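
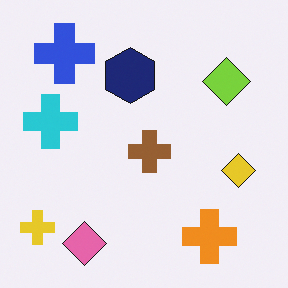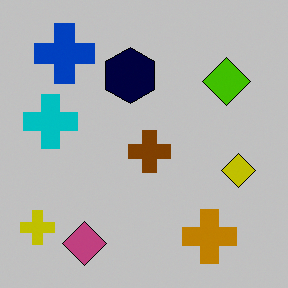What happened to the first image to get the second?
The transformation is: aggressively posterized.

Each flat color has snapped to a coarser quantized level — most visibly, the near-white background has dropped to a flat grey.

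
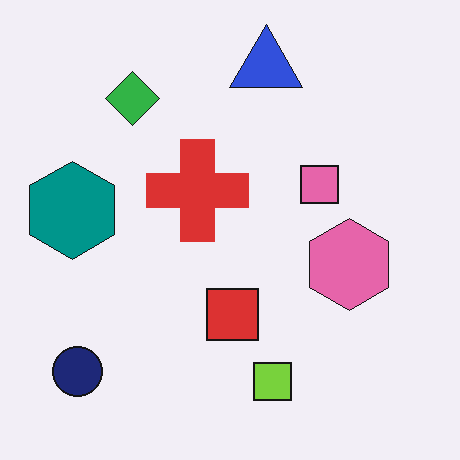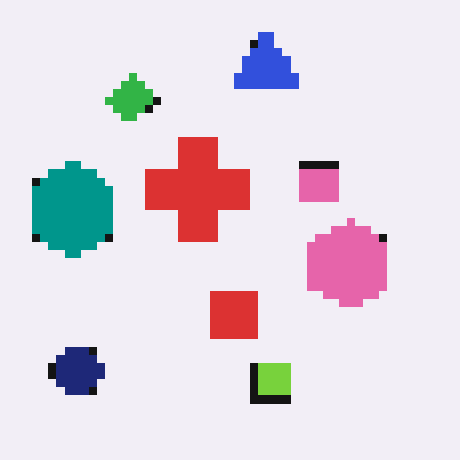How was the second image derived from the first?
This is the original image moderately pixelated.

Shapes are reduced to large square blocks; fine edges and outlines are lost — a downscale-then-upscale (mosaic) effect.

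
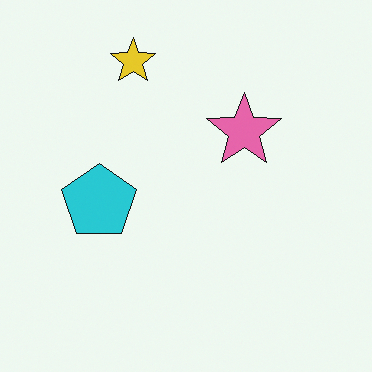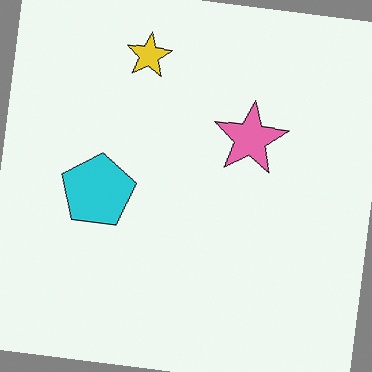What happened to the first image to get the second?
Rotated clockwise by a slight angle.

Every shape is tilted by the same angle and the image corners show triangular fill wedges — a whole-image rotation by a non-right angle.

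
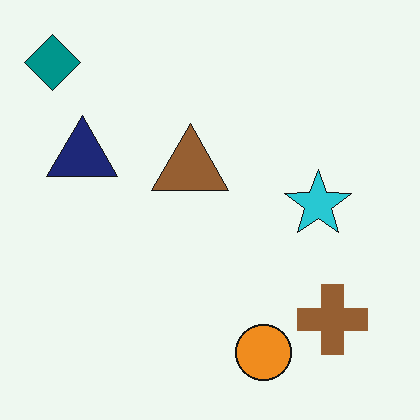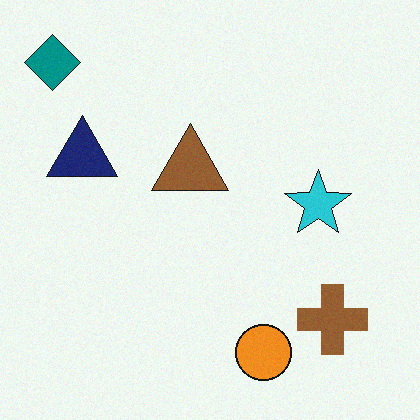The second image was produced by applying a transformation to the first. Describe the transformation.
The image was degraded with a light layer of grain.

Random speckle covers the whole image, including the flat background.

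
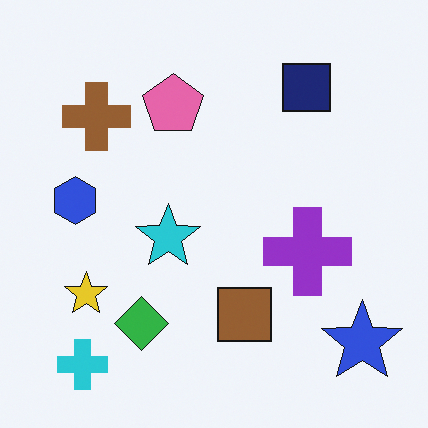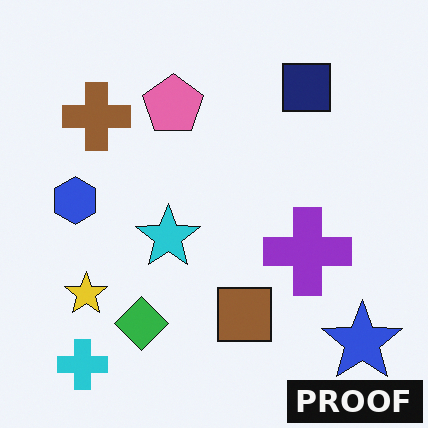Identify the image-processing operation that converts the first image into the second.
The transformation is: watermarked with the text "PROOF" in the lower-right corner.

A dark label reading "PROOF" appears in the lower-right corner.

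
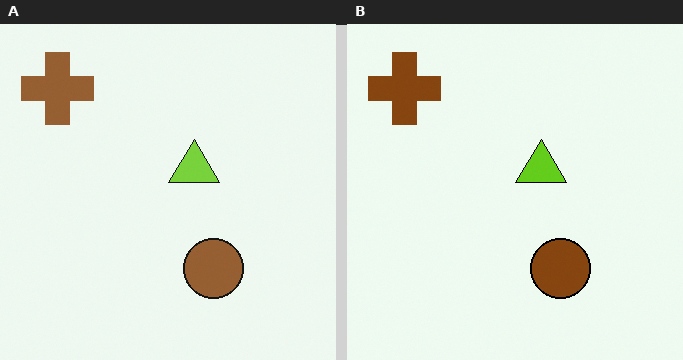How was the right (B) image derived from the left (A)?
The transformation is: given slightly increased contrast.

Tones are pushed away from mid-grey across the whole image — a global contrast change.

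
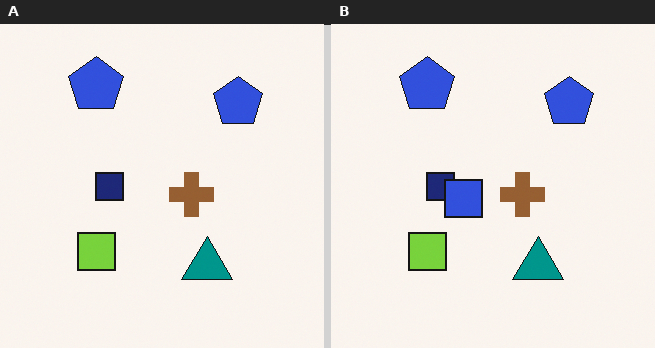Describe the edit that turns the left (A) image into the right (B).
Overlaid with an additional blue square.

A blue square appears in the right (B) image that is absent from the left (A).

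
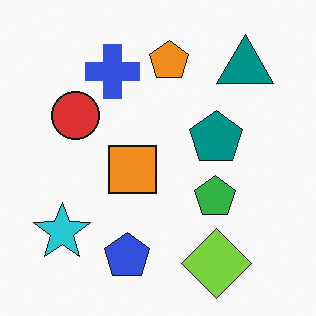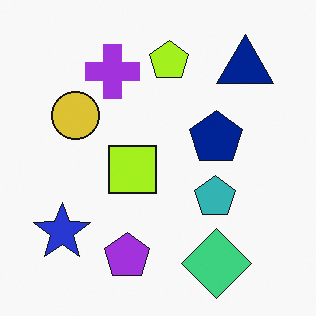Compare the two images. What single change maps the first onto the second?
Hue-shifted by a small amount.

Every shape's color has rotated by the same amount around the hue wheel — a uniform hue shift.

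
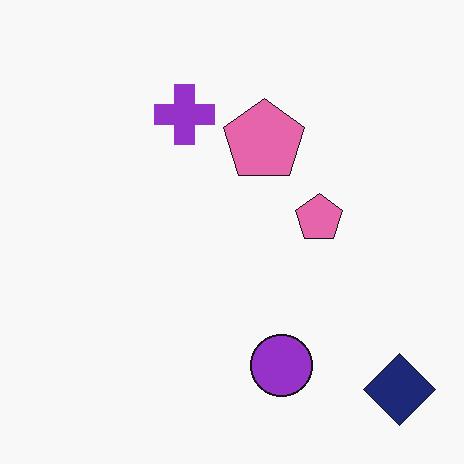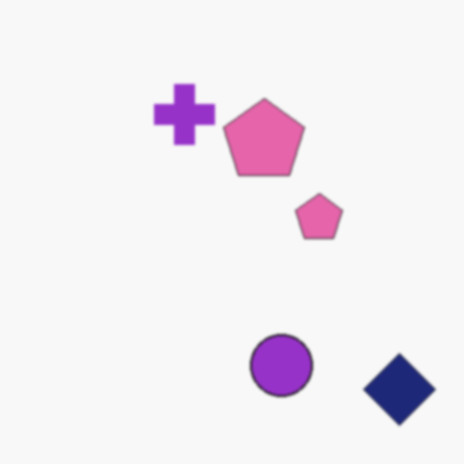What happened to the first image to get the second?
This is the original image lightly blurred.

Shape edges and outlines are uniformly softened across the whole image.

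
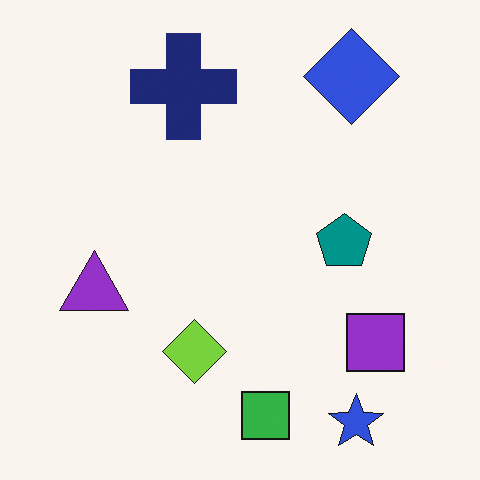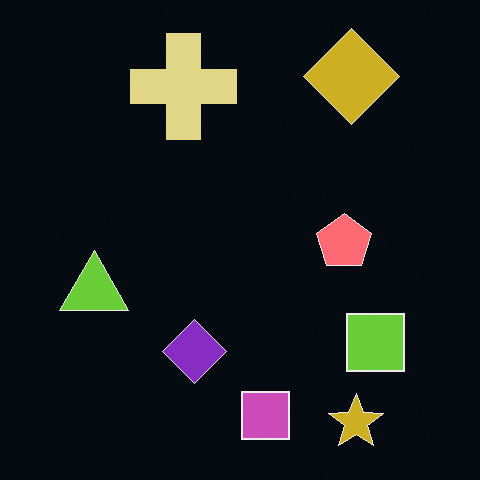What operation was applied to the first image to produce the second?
This is the original image color-inverted (negative).

The light background has become dark and every shape's color is its complement — a photographic negative.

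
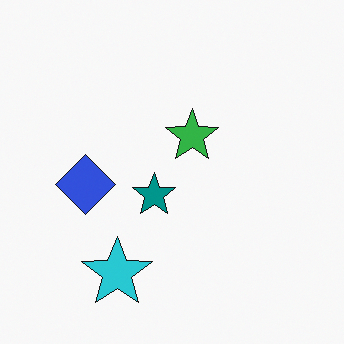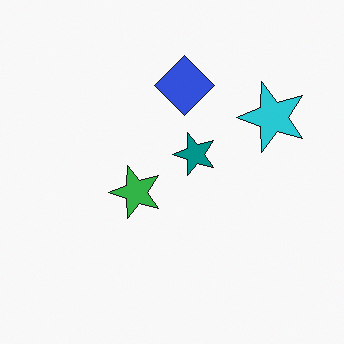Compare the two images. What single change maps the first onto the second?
This is the original image transposed (reflected across the top-left ↔ bottom-right diagonal).

Shapes have swapped their row and column positions — what was in the top-right is now in the bottom-left — a diagonal reflection.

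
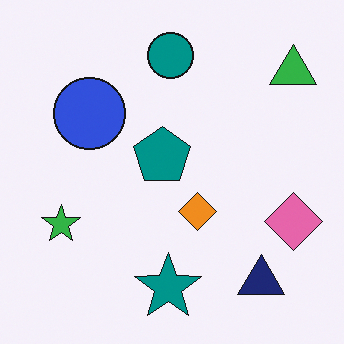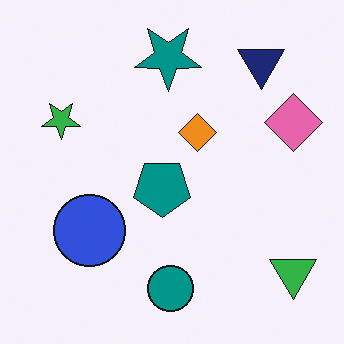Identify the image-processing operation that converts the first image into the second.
Flipped vertically (top ↔ bottom).

The teal circle is in the top of the first image and the bottom of the second — shapes on opposite sides of the horizontal midline have swapped in a mirror flip.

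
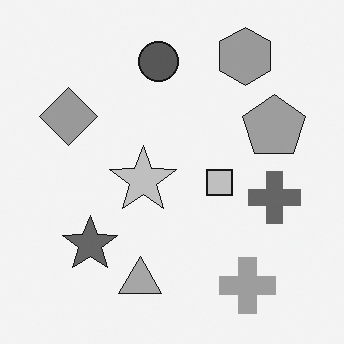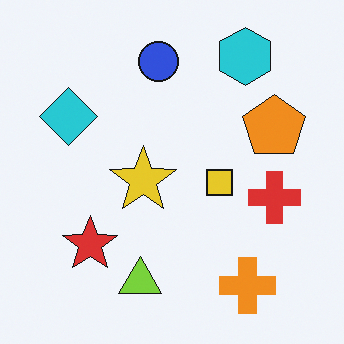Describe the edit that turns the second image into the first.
It was converted to grayscale.

All color is removed — every shape is now a shade of grey.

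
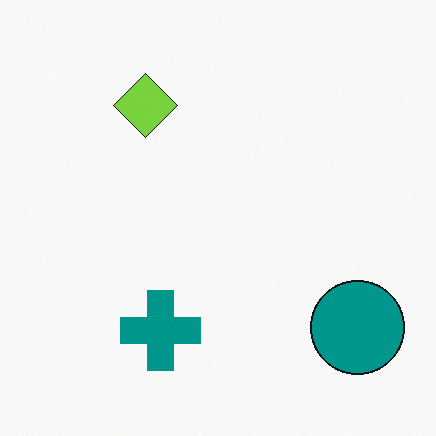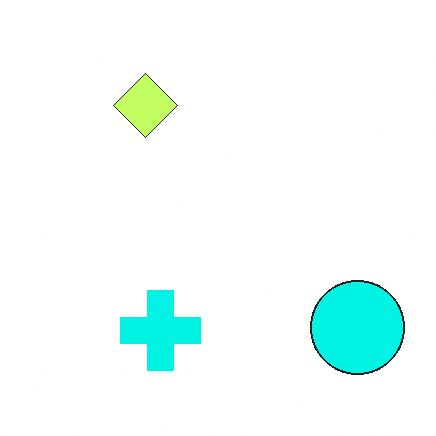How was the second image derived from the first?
Brightened a lot.

Every pixel — background and shapes alike — is uniformly brightened.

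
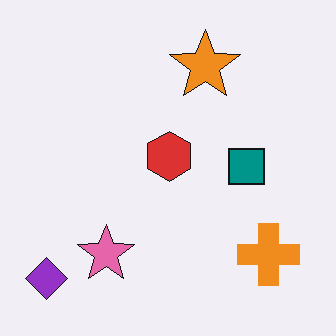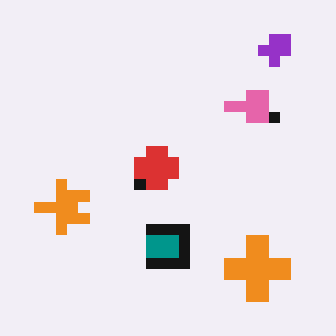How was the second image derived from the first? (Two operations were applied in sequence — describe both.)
This is the original image heavily pixelated into large blocks, then transposed (reflected across the top-left ↔ bottom-right diagonal).

Shapes are reduced to large square blocks; fine edges and outlines are lost — a downscale-then-upscale (mosaic) effect. Shapes have swapped their row and column positions — what was in the top-right is now in the bottom-left — a diagonal reflection.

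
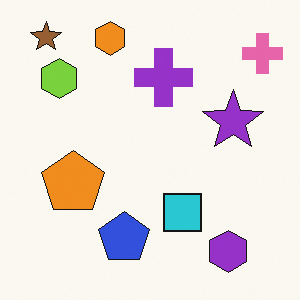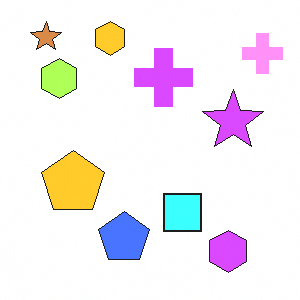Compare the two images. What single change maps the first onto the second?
It was brightened a lot.

Every pixel — background and shapes alike — is uniformly brightened.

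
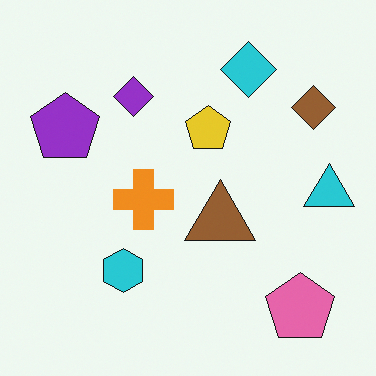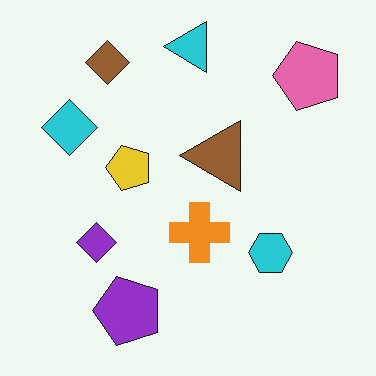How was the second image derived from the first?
It was rotated 90° counter-clockwise.

The pink pentagon sits in the bottom-right of the first image and the top-right of the second — consistent with a whole-image 90° counter-clockwise rotation.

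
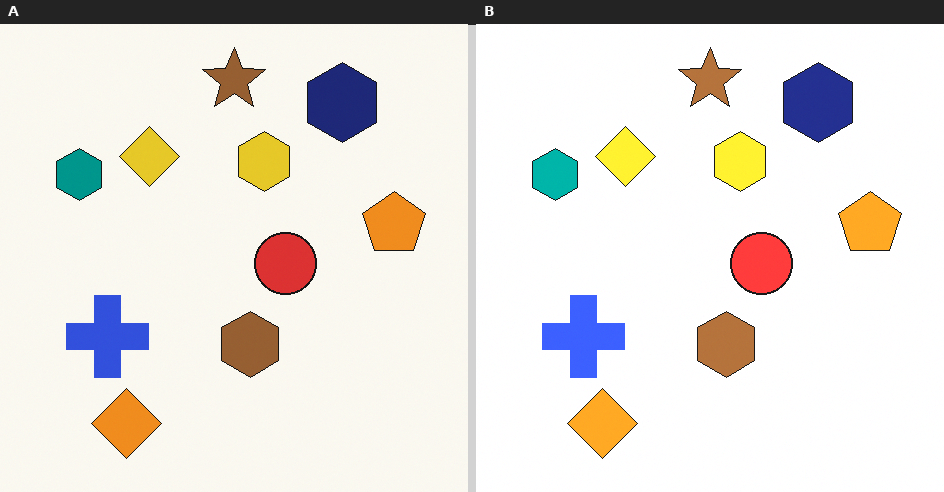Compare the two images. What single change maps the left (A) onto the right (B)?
The image was brightened a little.

Every pixel — background and shapes alike — is uniformly brightened.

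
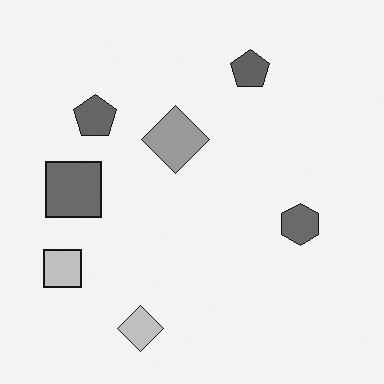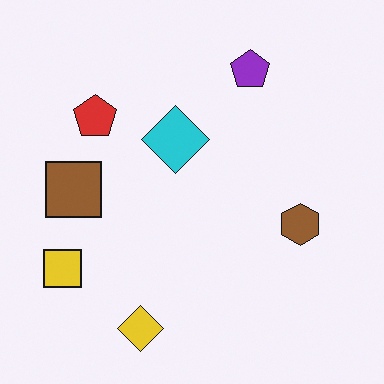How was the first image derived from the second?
It was converted to grayscale.

All color is removed — every shape is now a shade of grey.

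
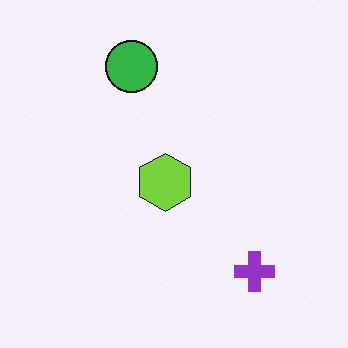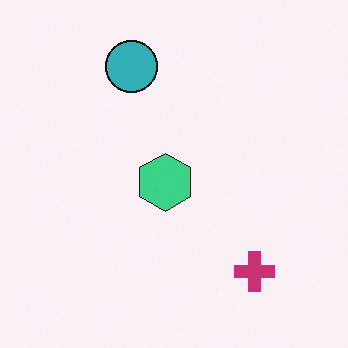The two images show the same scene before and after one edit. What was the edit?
It was hue-shifted by a small amount.

Every shape's color has rotated by the same amount around the hue wheel — a uniform hue shift.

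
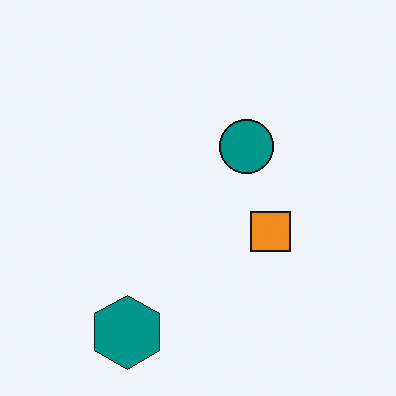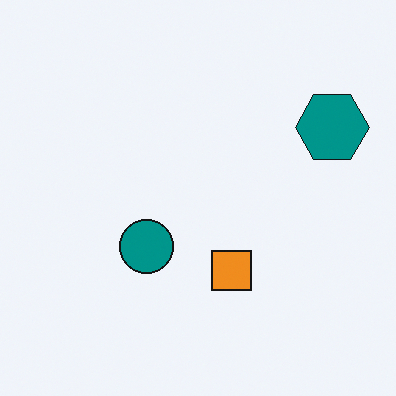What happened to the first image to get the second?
The image was transposed (reflected across the top-left ↔ bottom-right diagonal).

Shapes have swapped their row and column positions — what was in the top-right is now in the bottom-left — a diagonal reflection.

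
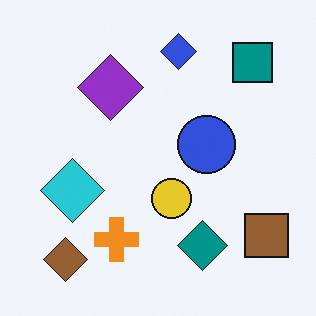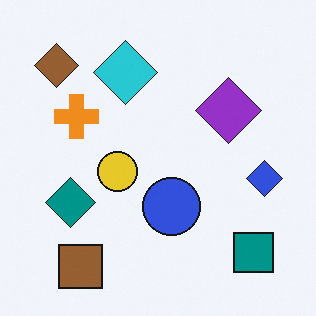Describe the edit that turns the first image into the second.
The second image is the first rotated 90° clockwise.

The brown diamond sits in the bottom-left of the first image and the top-left of the second — consistent with a whole-image 90° clockwise rotation.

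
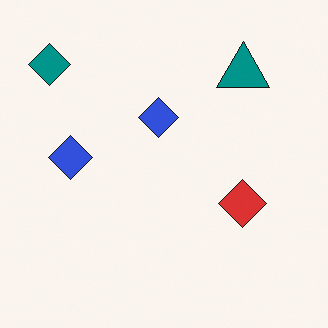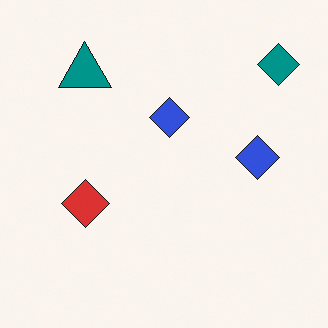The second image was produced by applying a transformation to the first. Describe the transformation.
It was flipped horizontally (left ↔ right).

The teal diamond is in the top-left of the first image and the top-right of the second — shapes on opposite sides of the vertical midline have swapped in a mirror flip.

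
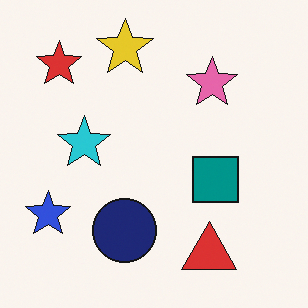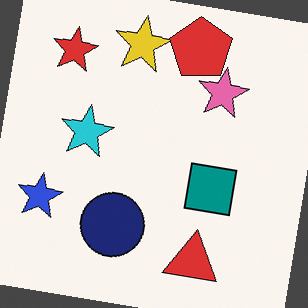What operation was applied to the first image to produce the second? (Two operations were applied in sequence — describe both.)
It was rotated clockwise by a small amount, then overlaid with an additional red pentagon.

Every shape is tilted by the same angle and the image corners show triangular fill wedges — a whole-image rotation by a non-right angle. A red pentagon appears in the second image that is absent from the first.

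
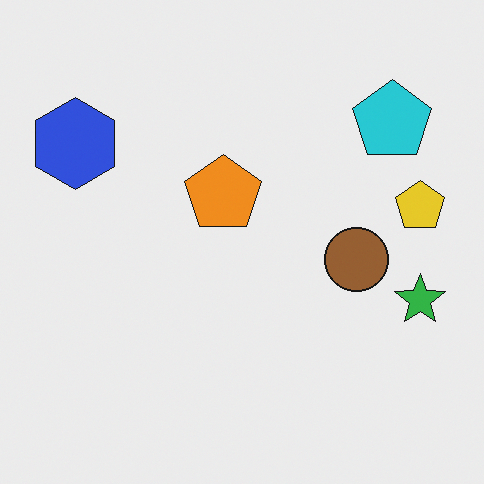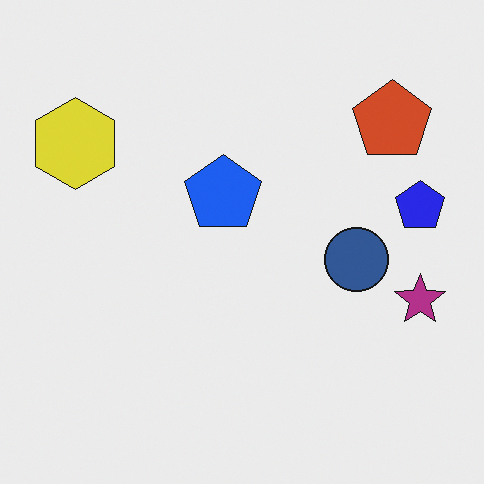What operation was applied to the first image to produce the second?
It was hue-shifted through roughly half the color wheel.

Every shape's color has rotated by the same amount around the hue wheel — a uniform hue shift.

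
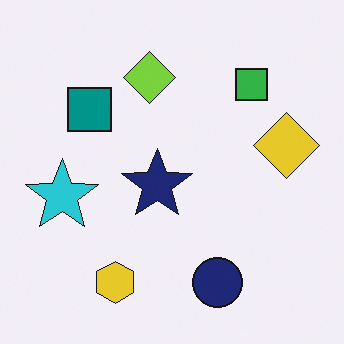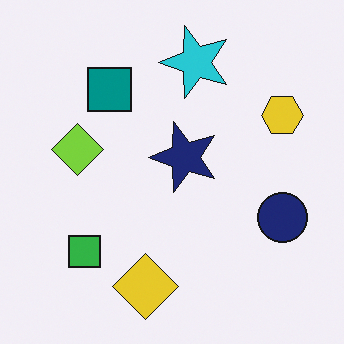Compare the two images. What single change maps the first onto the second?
The second image is the first transposed (reflected across the top-left ↔ bottom-right diagonal).

Shapes have swapped their row and column positions — what was in the top-right is now in the bottom-left — a diagonal reflection.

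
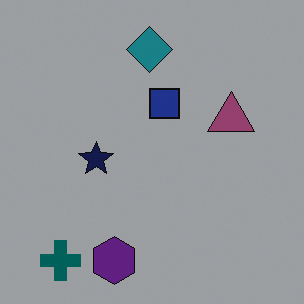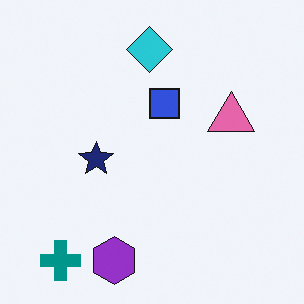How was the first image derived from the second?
It was substantially darkened.

Every pixel — background and shapes alike — is uniformly darkened.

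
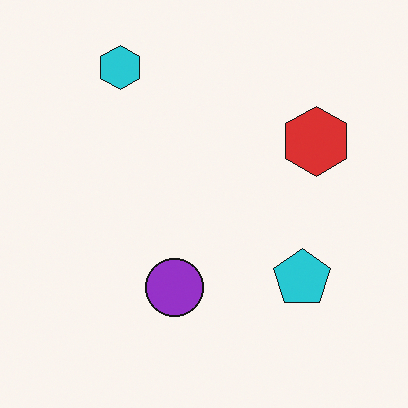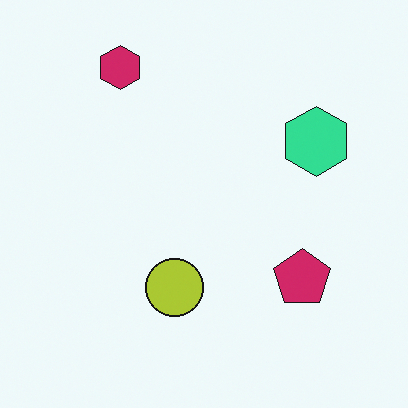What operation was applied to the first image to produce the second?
The second image is the first hue-shifted by a moderate amount.

Every shape's color has rotated by the same amount around the hue wheel — a uniform hue shift.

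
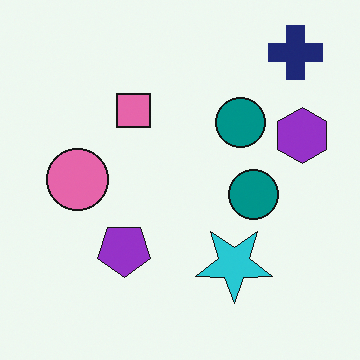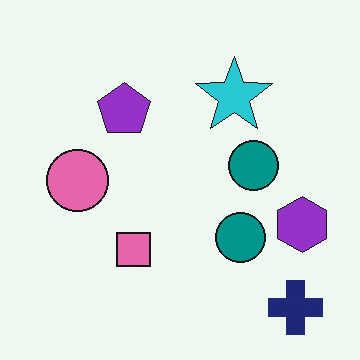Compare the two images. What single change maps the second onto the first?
This is the original image flipped vertically (top ↔ bottom).

The navy cross is in the bottom-right of the second image and the top-right of the first — shapes on opposite sides of the horizontal midline have swapped in a mirror flip.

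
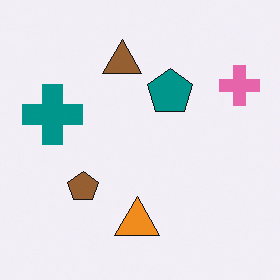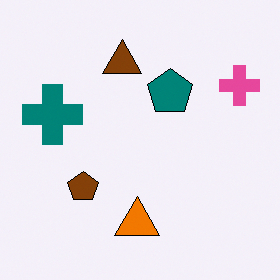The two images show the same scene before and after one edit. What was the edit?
The image was given slightly increased contrast.

Tones are pushed away from mid-grey across the whole image — a global contrast change.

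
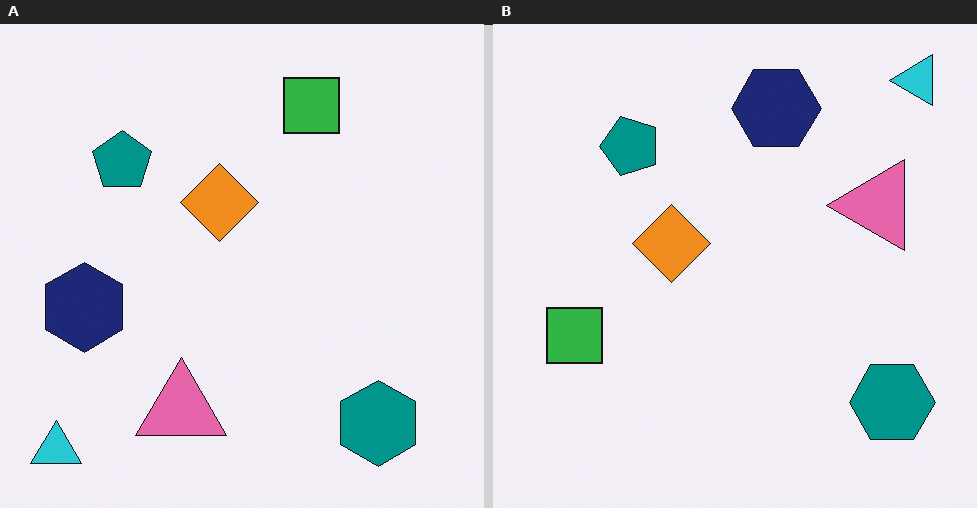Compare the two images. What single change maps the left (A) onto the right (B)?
Transposed (reflected across the top-left ↔ bottom-right diagonal).

Shapes have swapped their row and column positions — what was in the top-right is now in the bottom-left — a diagonal reflection.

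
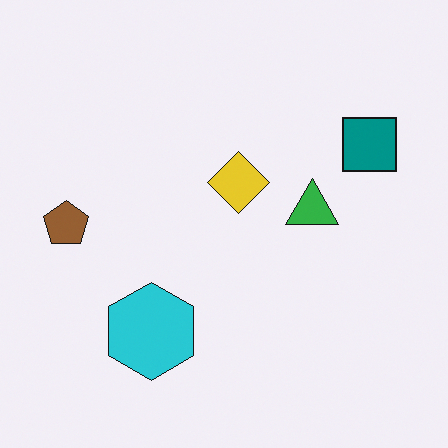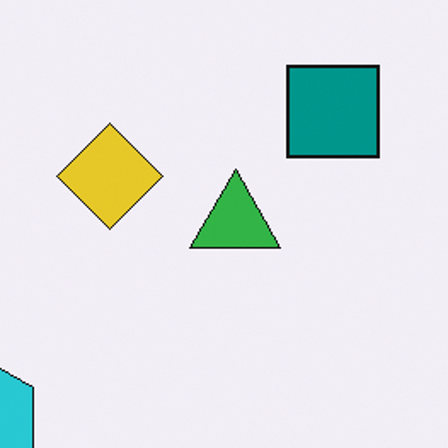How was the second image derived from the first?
It was cropped tightly and scaled back up.

The visible shapes are larger and the field of view is narrower; shapes near the original edges may be partly or wholly outside the frame — a crop-and-rescale.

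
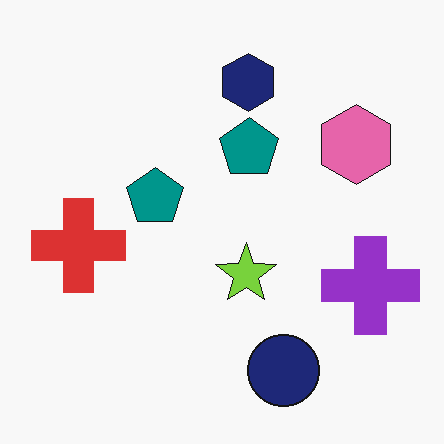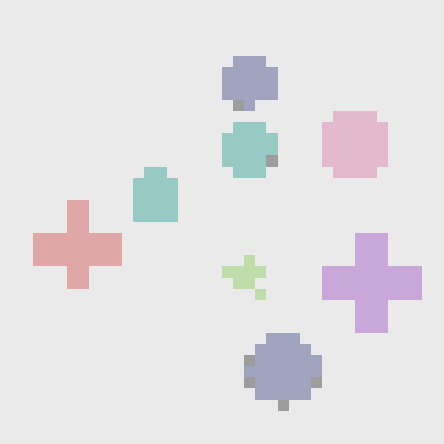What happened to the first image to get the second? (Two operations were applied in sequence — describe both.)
The transformation is: washed out (contrast reduced), then coarsely pixelated.

Tones are pushed toward mid-grey across the whole image — a global contrast change. Shapes are reduced to large square blocks; fine edges and outlines are lost — a downscale-then-upscale (mosaic) effect.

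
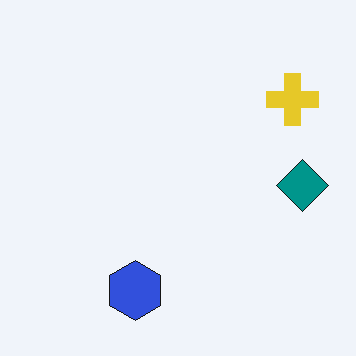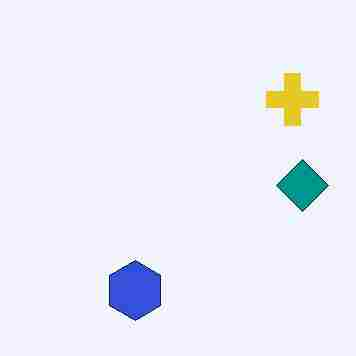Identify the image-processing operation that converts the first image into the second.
This is the original image heavily JPEG-compressed with obvious blocking artifacts.

Blocky 8×8 compression artifacts appear around shape edges and the flat background shows ringing — characteristic JPEG degradation.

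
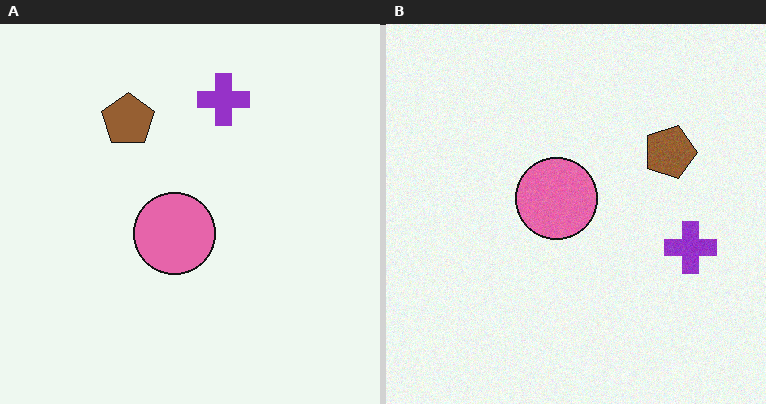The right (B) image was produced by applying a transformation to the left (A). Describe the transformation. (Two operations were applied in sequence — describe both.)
Degraded with subtle gaussian noise, then rotated 90° clockwise.

Random speckle covers the whole image, including the flat background. The purple cross sits in the top of the left (A) image and the right of the right (B) — consistent with a whole-image 90° clockwise rotation.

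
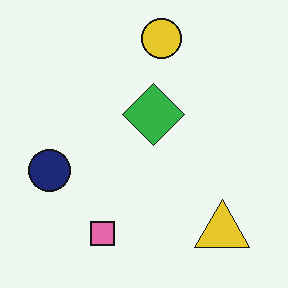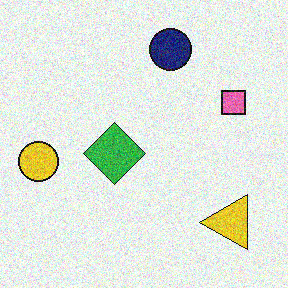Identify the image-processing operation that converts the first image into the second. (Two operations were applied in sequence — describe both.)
This is the original image degraded with visible gaussian noise, then transposed (reflected across the top-left ↔ bottom-right diagonal).

Random speckle covers the whole image, including the flat background. Shapes have swapped their row and column positions — what was in the top-right is now in the bottom-left — a diagonal reflection.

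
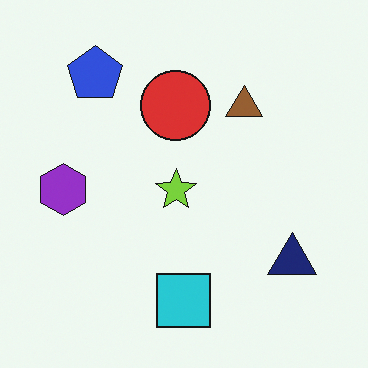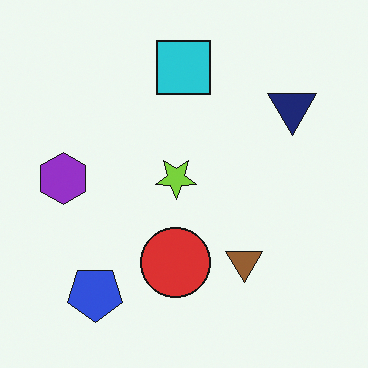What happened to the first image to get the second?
The transformation is: flipped vertically (top ↔ bottom).

The cyan square is in the bottom of the first image and the top of the second — shapes on opposite sides of the horizontal midline have swapped in a mirror flip.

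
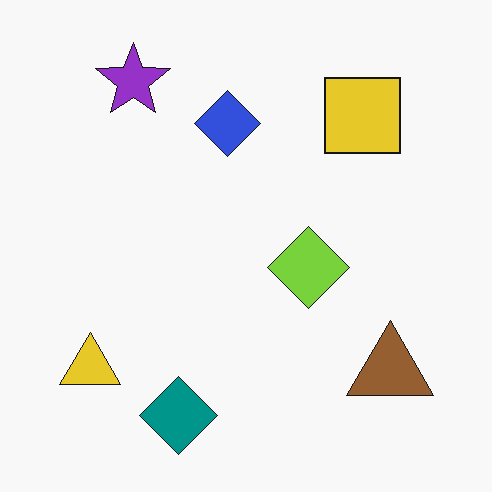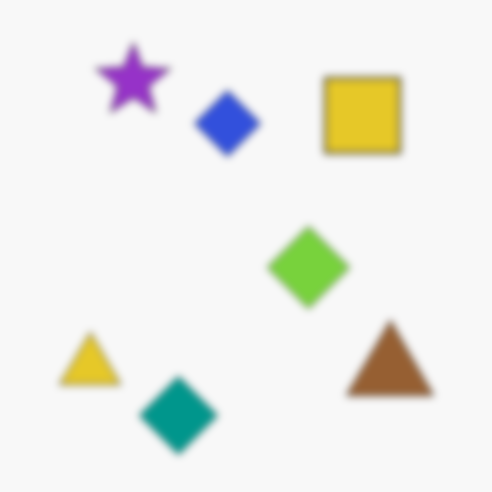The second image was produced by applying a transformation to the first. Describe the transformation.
It was moderately blurred.

Shape edges and outlines are uniformly softened across the whole image.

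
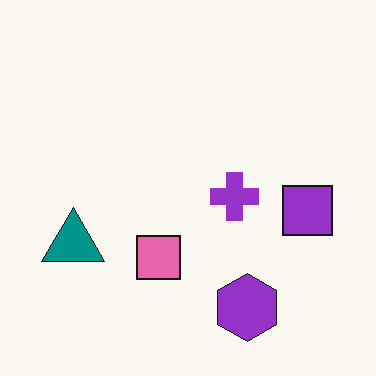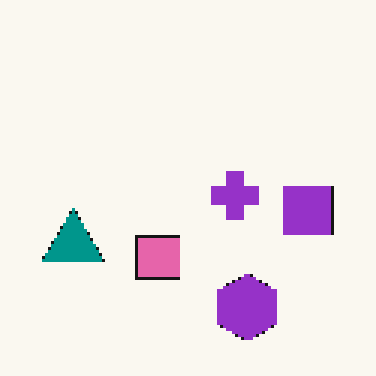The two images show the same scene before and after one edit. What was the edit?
The second image is the first lightly pixelated (a mild mosaic effect).

Shapes are reduced to large square blocks; fine edges and outlines are lost — a downscale-then-upscale (mosaic) effect.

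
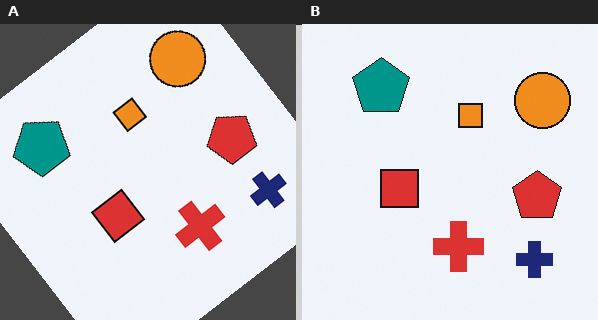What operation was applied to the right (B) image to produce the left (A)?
It was rotated counter-clockwise by a large amount — several tens of degrees.

Every shape is tilted by the same angle and the image corners show triangular fill wedges — a whole-image rotation by a non-right angle.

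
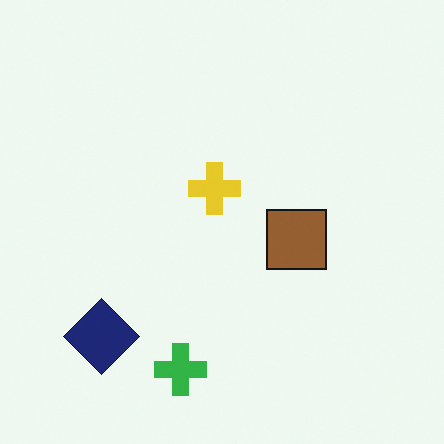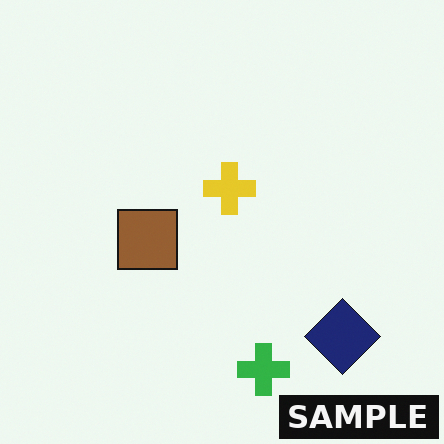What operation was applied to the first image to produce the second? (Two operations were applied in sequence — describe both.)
The image was flipped horizontally (left ↔ right), then watermarked with the text "SAMPLE" in the lower-right corner.

The navy diamond is in the bottom-left of the first image and the bottom-right of the second — shapes on opposite sides of the vertical midline have swapped in a mirror flip. A dark label reading "SAMPLE" appears in the lower-right corner.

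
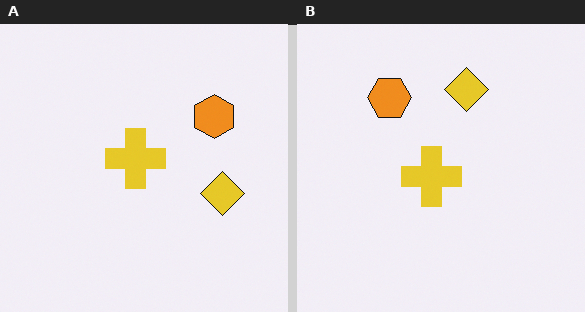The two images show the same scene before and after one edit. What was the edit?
The right (B) image is the left (A) rotated 90° counter-clockwise.

The orange hexagon sits in the top-right of the left (A) image and the top-left of the right (B) — consistent with a whole-image 90° counter-clockwise rotation.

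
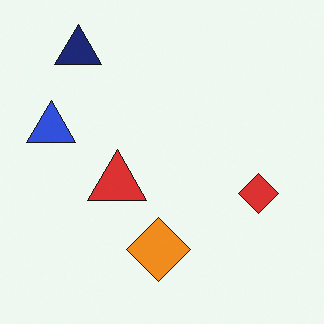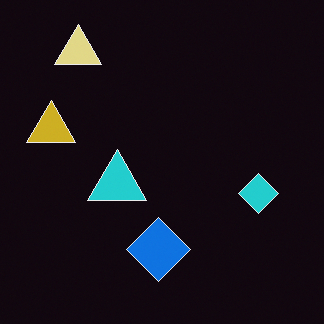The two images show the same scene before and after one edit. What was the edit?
It was color-inverted (negative).

The light background has become dark and every shape's color is its complement — a photographic negative.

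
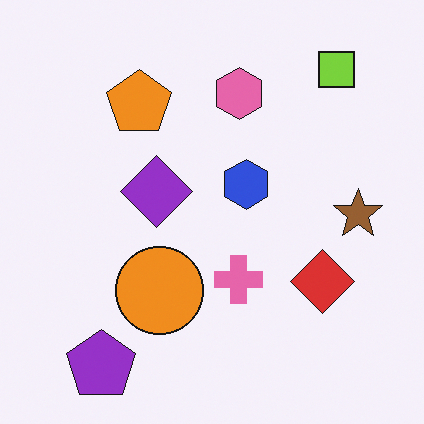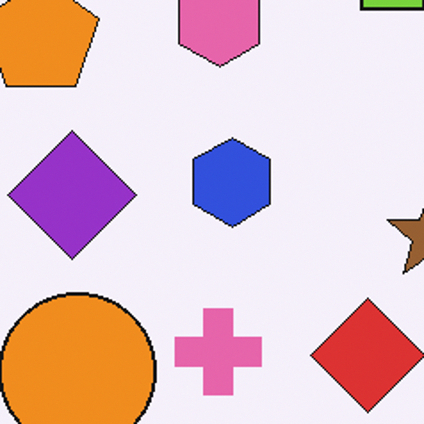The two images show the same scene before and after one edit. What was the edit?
Cropped tightly and scaled back up.

The visible shapes are larger and the field of view is narrower; shapes near the original edges may be partly or wholly outside the frame — a crop-and-rescale.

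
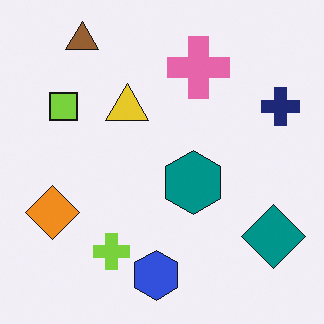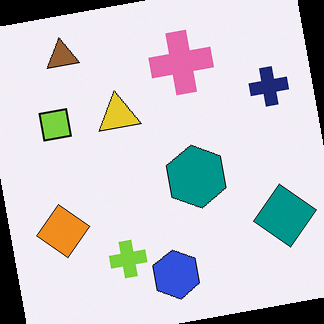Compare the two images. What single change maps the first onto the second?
The transformation is: rotated counter-clockwise by a few degrees.

Every shape is tilted by the same angle and the image corners show triangular fill wedges — a whole-image rotation by a non-right angle.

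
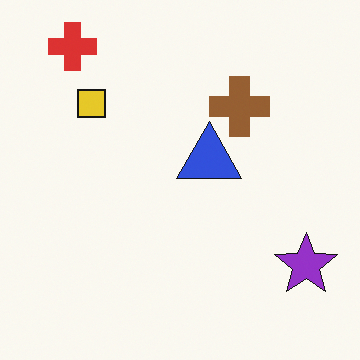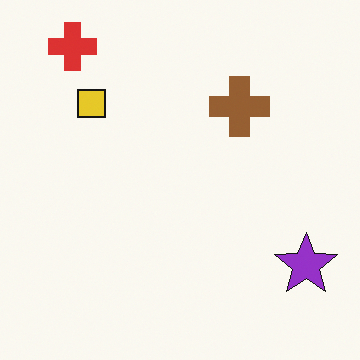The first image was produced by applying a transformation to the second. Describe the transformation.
The image was overlaid with an additional blue triangle.

A blue triangle appears in the first image that is absent from the second.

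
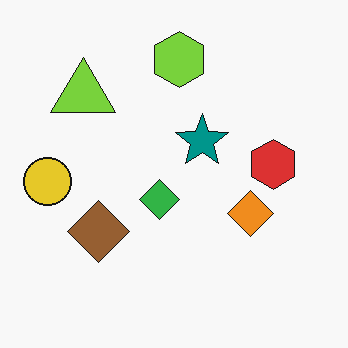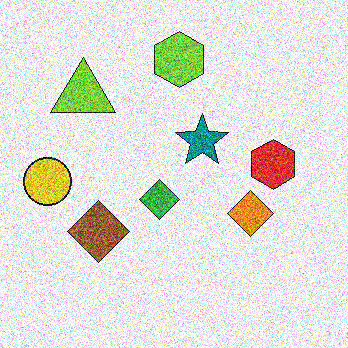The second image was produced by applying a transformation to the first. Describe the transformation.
The image was degraded with heavy additive noise.

Random speckle covers the whole image, including the flat background.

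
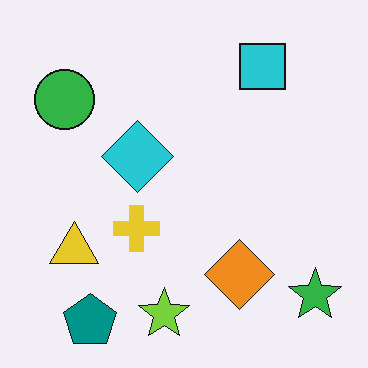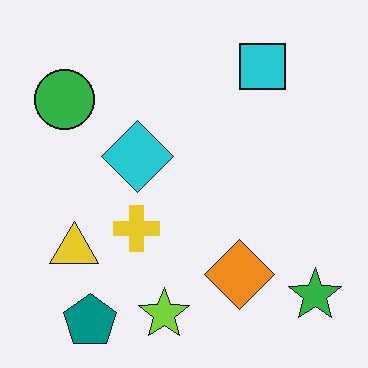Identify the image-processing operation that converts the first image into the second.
The second image is the first given moderate JPEG compression.

Blocky 8×8 compression artifacts appear around shape edges and the flat background shows ringing — characteristic JPEG degradation.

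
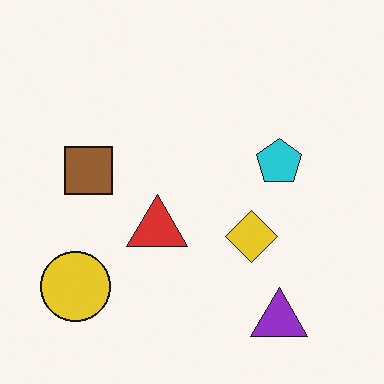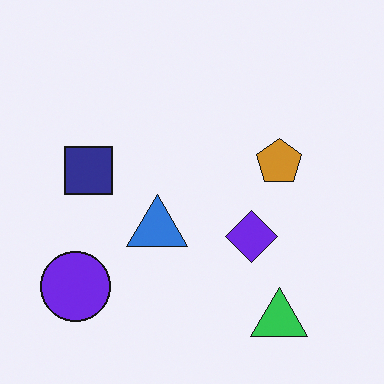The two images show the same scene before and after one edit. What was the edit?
The second image is the first hue-shifted through roughly half the color wheel.

Every shape's color has rotated by the same amount around the hue wheel — a uniform hue shift.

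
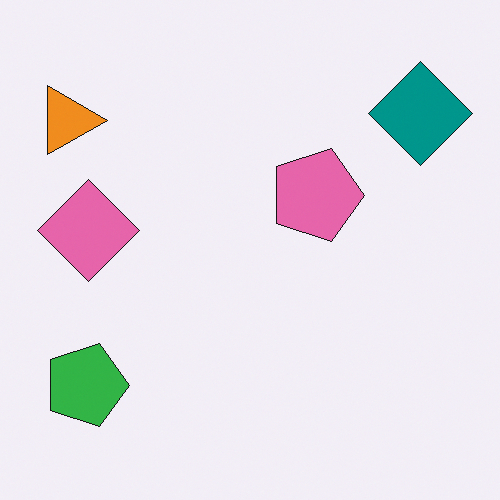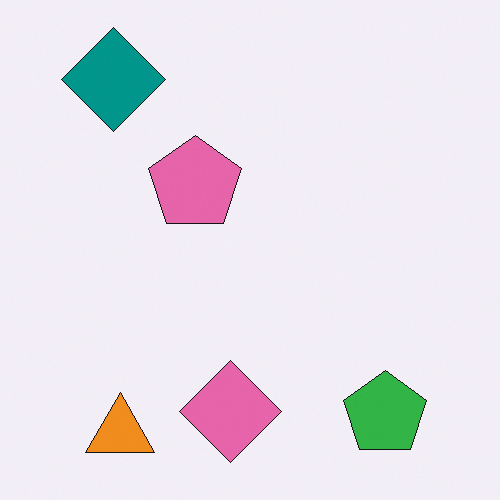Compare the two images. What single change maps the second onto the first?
It was rotated 90° clockwise.

The orange triangle sits in the bottom-left of the second image and the top-left of the first — consistent with a whole-image 90° clockwise rotation.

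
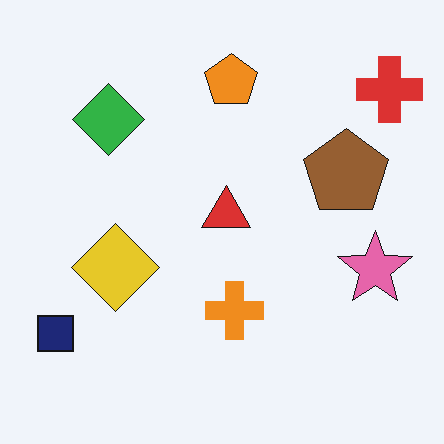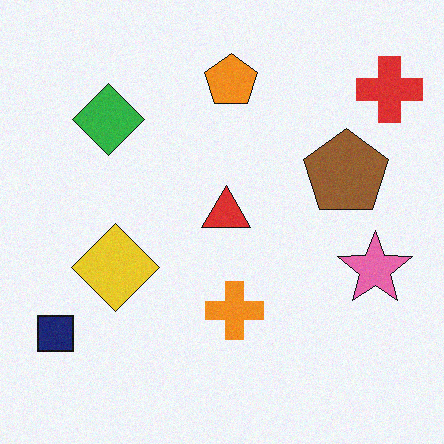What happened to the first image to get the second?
Degraded with a light layer of grain.

Random speckle covers the whole image, including the flat background.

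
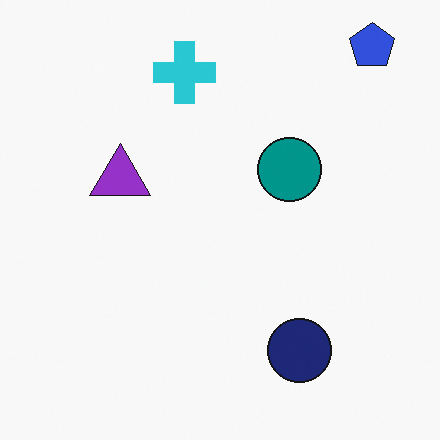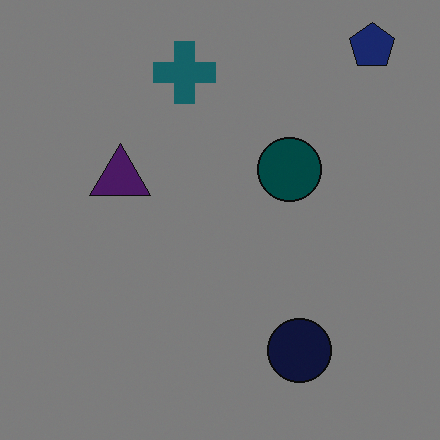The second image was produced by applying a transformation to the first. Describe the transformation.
The image was substantially darkened.

Every pixel — background and shapes alike — is uniformly darkened.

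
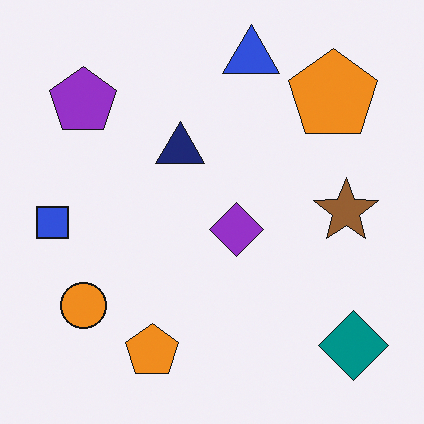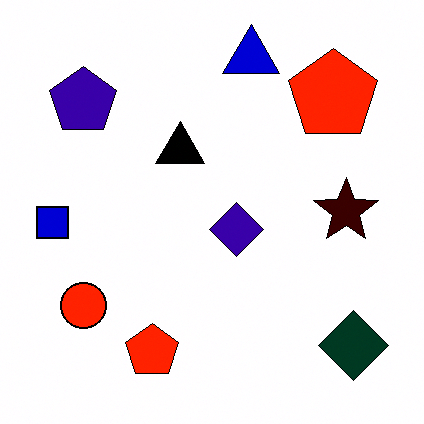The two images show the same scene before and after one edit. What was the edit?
It was given much higher contrast.

Tones are pushed away from mid-grey across the whole image — a global contrast change.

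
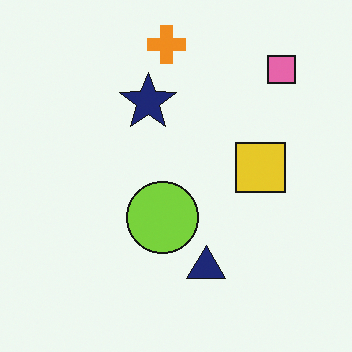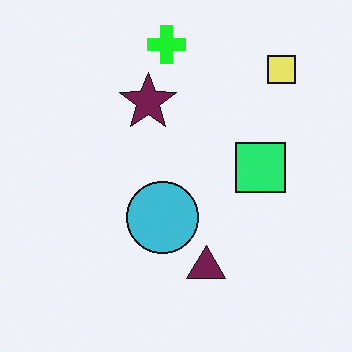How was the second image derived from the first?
The second image is the first hue-shifted noticeably.

Every shape's color has rotated by the same amount around the hue wheel — a uniform hue shift.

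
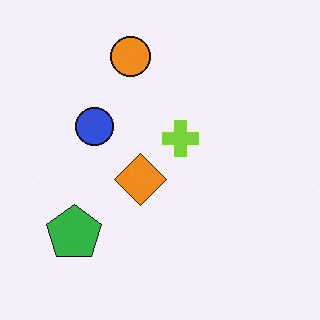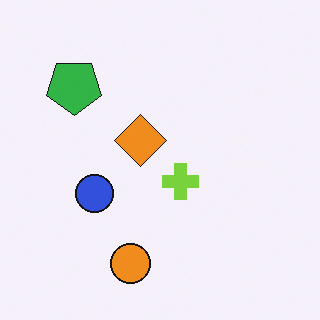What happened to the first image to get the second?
This is the original image flipped vertically (top ↔ bottom).

The orange circle is in the top of the first image and the bottom of the second — shapes on opposite sides of the horizontal midline have swapped in a mirror flip.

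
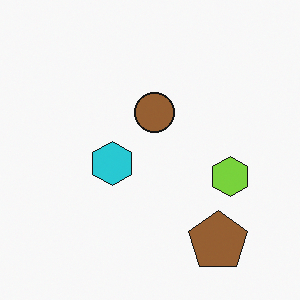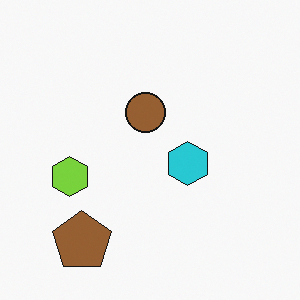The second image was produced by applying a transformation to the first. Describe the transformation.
Flipped horizontally (left ↔ right).

The lime hexagon is in the right of the first image and the left of the second — shapes on opposite sides of the vertical midline have swapped in a mirror flip.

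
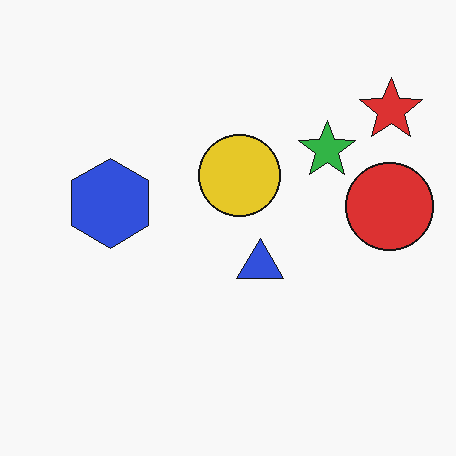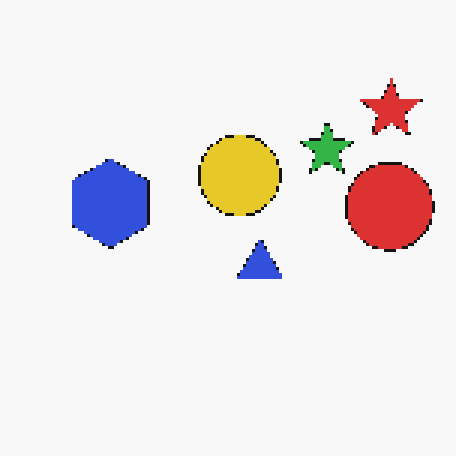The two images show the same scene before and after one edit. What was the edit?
Lightly pixelated (a mild mosaic effect).

Shapes are reduced to large square blocks; fine edges and outlines are lost — a downscale-then-upscale (mosaic) effect.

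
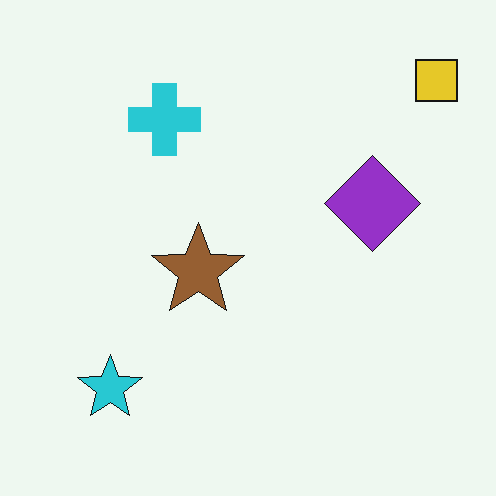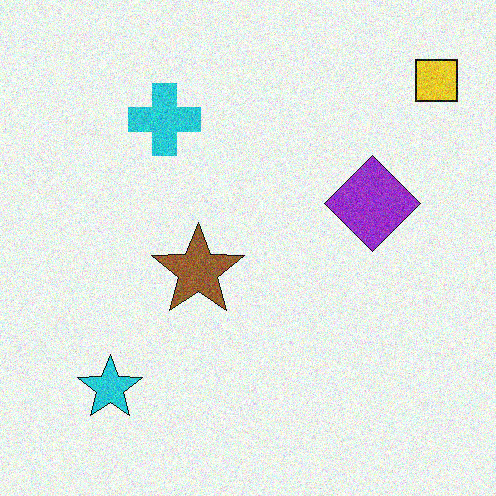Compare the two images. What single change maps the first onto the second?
The image was degraded with moderate additive noise.

Random speckle covers the whole image, including the flat background.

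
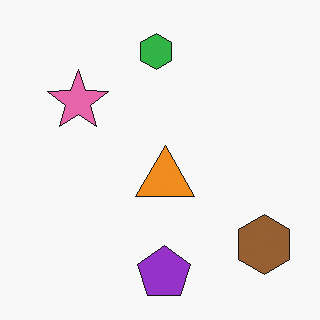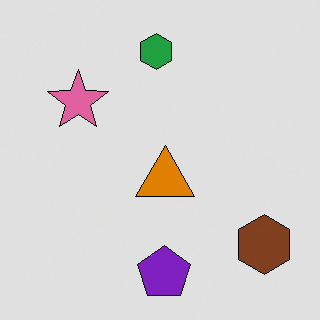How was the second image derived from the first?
The transformation is: moderately posterized.

Each flat color has snapped to a coarser quantized level — most visibly, the near-white background has dropped to a flat grey.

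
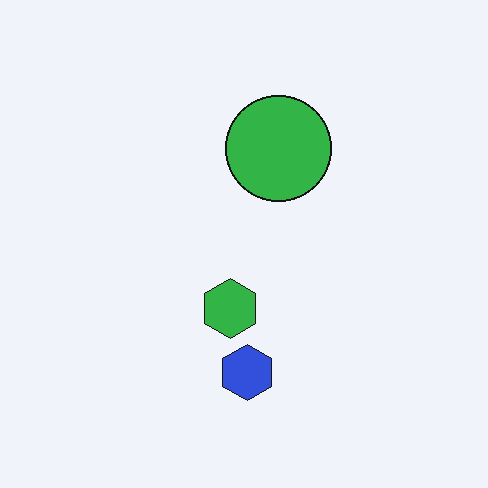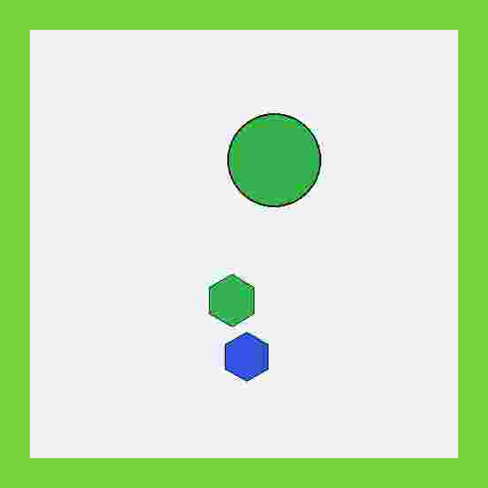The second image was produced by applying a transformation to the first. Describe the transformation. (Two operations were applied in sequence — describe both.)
The transformation is: degraded with heavy JPEG compression, then framed with a lime border.

Blocky 8×8 compression artifacts appear around shape edges and the flat background shows ringing — characteristic JPEG degradation. A solid lime frame runs around the edge of the second image, with the content slightly shrunk inside it.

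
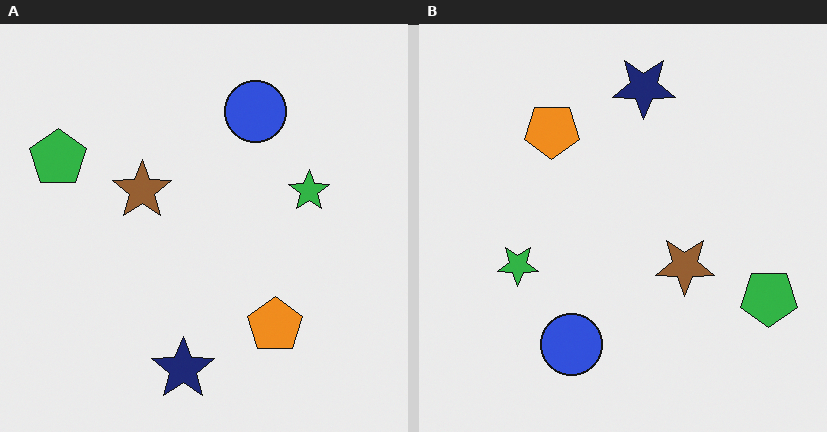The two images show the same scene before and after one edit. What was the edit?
The transformation is: rotated 180°.

The green pentagon sits in the top-left of the left (A) image and the bottom-right of the right (B) — consistent with a whole-image 180° rotation.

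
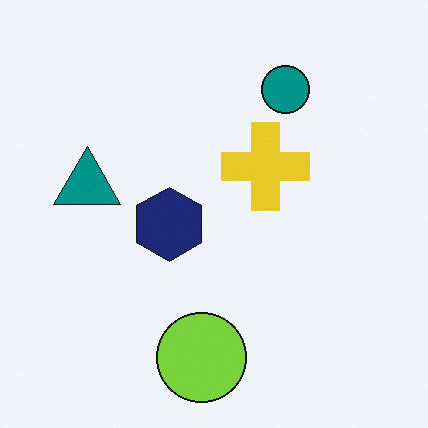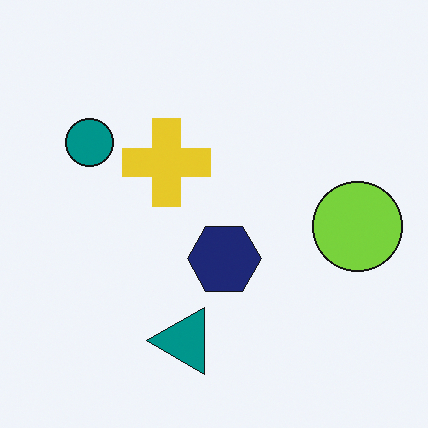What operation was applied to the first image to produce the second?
The transformation is: rotated 90° counter-clockwise.

The teal circle sits in the top of the first image and the top-left of the second — consistent with a whole-image 90° counter-clockwise rotation.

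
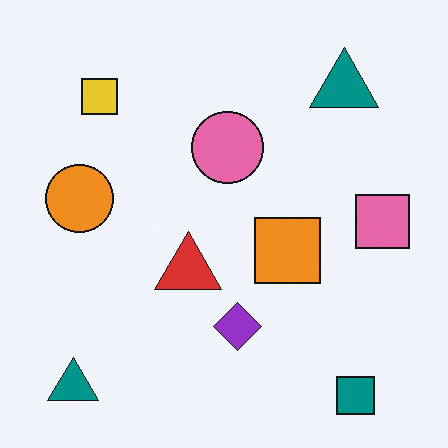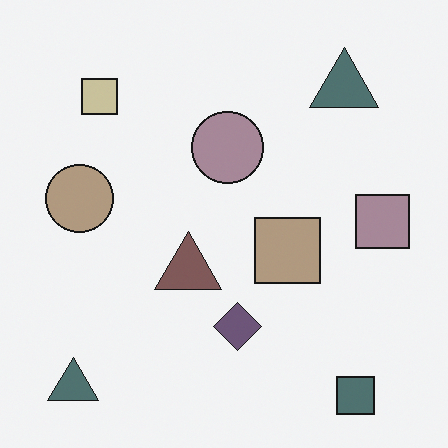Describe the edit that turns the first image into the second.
The second image is the first heavily desaturated.

All colors are more muted and greyish — a global saturation change.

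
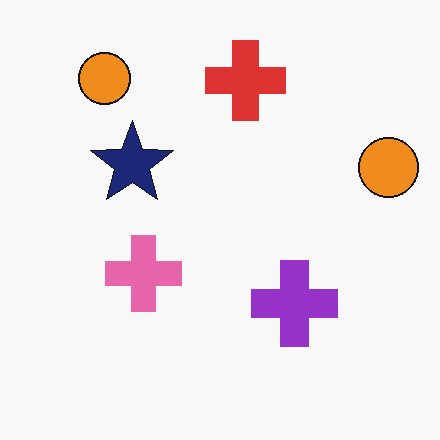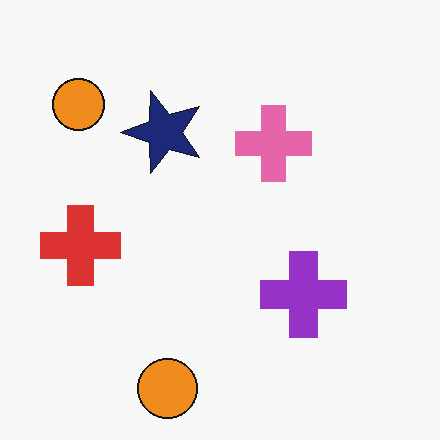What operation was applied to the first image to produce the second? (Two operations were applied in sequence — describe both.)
It was JPEG-compressed with visible artifacts, then transposed (reflected across the top-left ↔ bottom-right diagonal).

Blocky 8×8 compression artifacts appear around shape edges and the flat background shows ringing — characteristic JPEG degradation. Shapes have swapped their row and column positions — what was in the top-right is now in the bottom-left — a diagonal reflection.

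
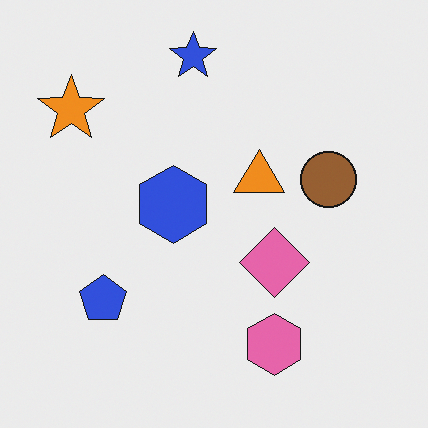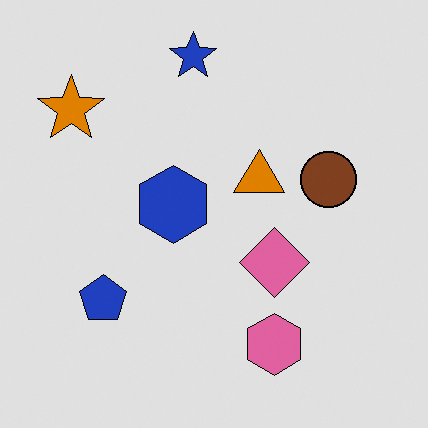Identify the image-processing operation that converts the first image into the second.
It was posterized to a reduced palette.

Each flat color has snapped to a coarser quantized level — most visibly, the near-white background has dropped to a flat grey.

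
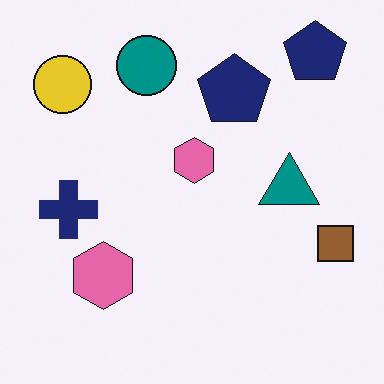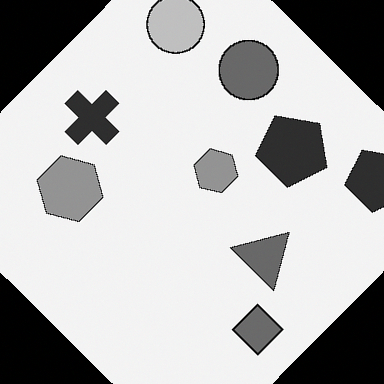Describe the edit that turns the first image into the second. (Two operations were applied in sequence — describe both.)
The second image is the first converted to grayscale, then rotated clockwise by a large amount — several tens of degrees.

All color is removed — every shape is now a shade of grey. Every shape is tilted by the same angle and the image corners show triangular fill wedges — a whole-image rotation by a non-right angle.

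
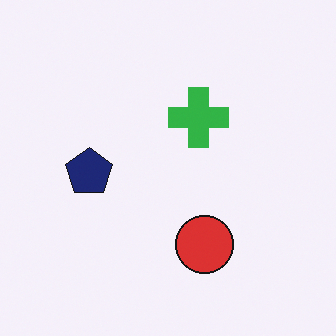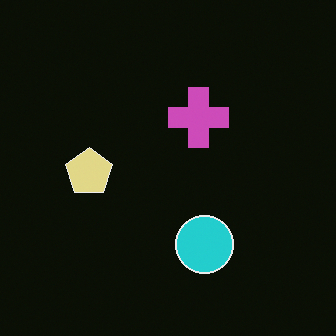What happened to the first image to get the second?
The transformation is: color-inverted (negative).

The light background has become dark and every shape's color is its complement — a photographic negative.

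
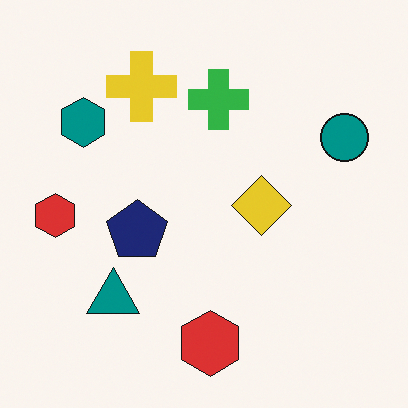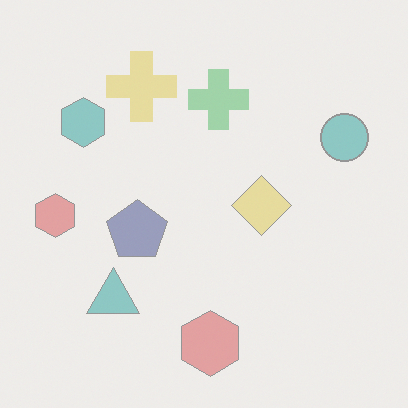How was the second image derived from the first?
The second image is the first given much lower contrast.

Tones are pushed toward mid-grey across the whole image — a global contrast change.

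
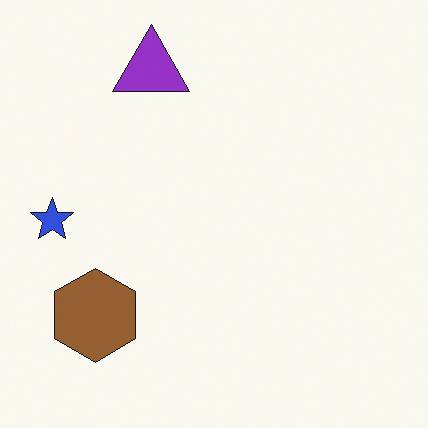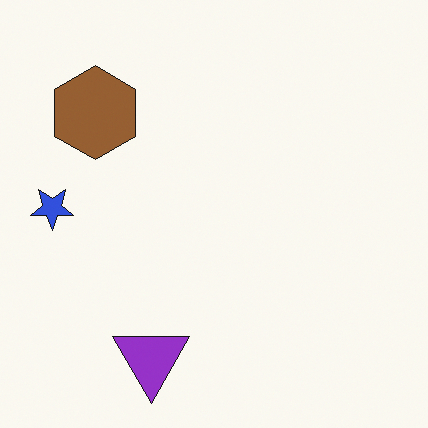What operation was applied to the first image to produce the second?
The image was flipped vertically (top ↔ bottom).

The purple triangle is in the top of the first image and the bottom of the second — shapes on opposite sides of the horizontal midline have swapped in a mirror flip.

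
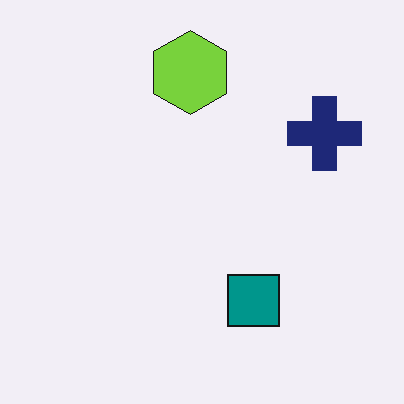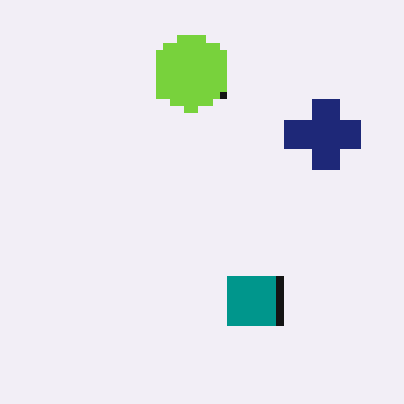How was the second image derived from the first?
The transformation is: moderately pixelated.

Shapes are reduced to large square blocks; fine edges and outlines are lost — a downscale-then-upscale (mosaic) effect.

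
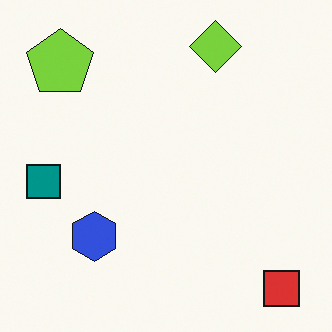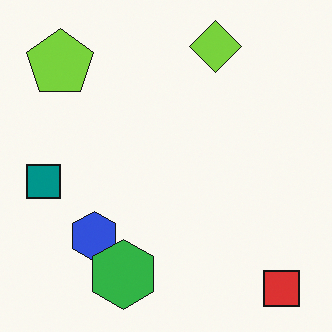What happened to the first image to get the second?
It was overlaid with an additional green hexagon.

A green hexagon appears in the second image that is absent from the first.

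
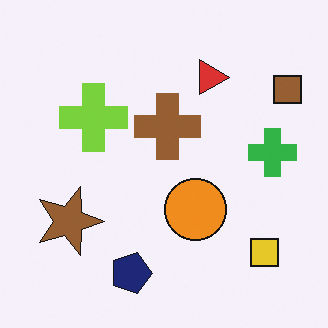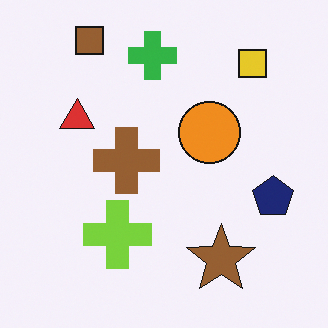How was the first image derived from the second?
The image was rotated 90° clockwise.

The brown square sits in the top-left of the second image and the top-right of the first — consistent with a whole-image 90° clockwise rotation.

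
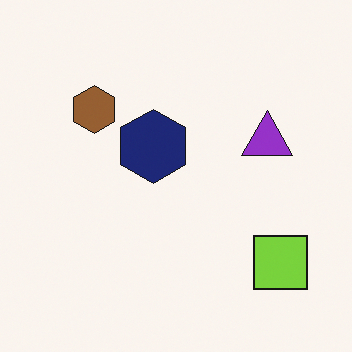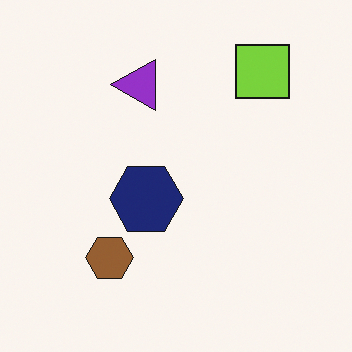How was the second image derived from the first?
The transformation is: rotated 90° counter-clockwise.

The lime square sits in the bottom-right of the first image and the top-right of the second — consistent with a whole-image 90° counter-clockwise rotation.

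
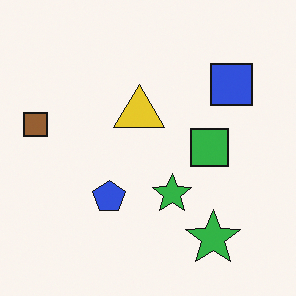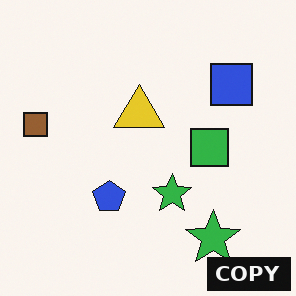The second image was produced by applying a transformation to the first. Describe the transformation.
It was watermarked with the text "COPY" in the lower-right corner.

A dark label reading "COPY" appears in the lower-right corner.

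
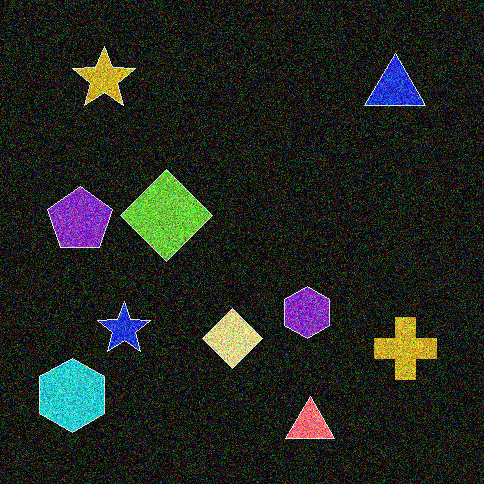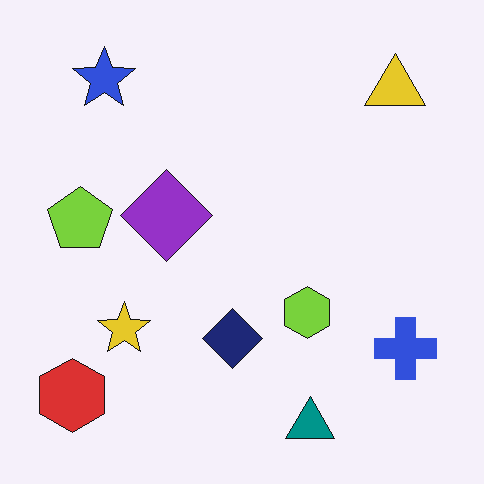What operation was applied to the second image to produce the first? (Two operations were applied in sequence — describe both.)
The transformation is: degraded with strong gaussian noise, then color-inverted (negative).

Random speckle covers the whole image, including the flat background. The light background has become dark and every shape's color is its complement — a photographic negative.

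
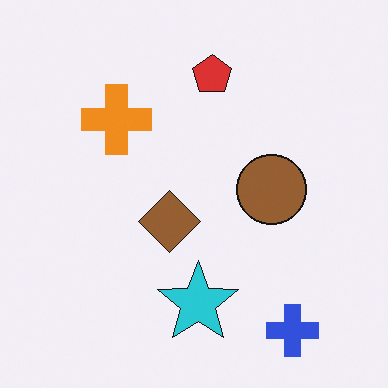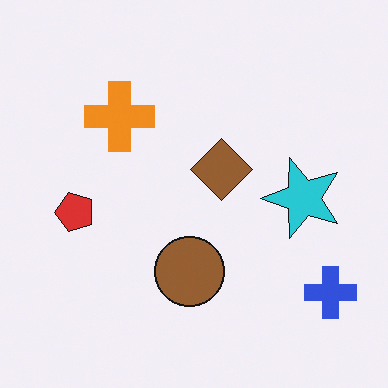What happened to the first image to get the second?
The transformation is: transposed (reflected across the top-left ↔ bottom-right diagonal).

Shapes have swapped their row and column positions — what was in the top-right is now in the bottom-left — a diagonal reflection.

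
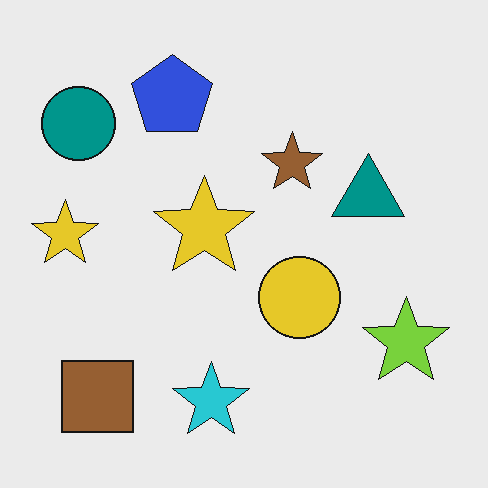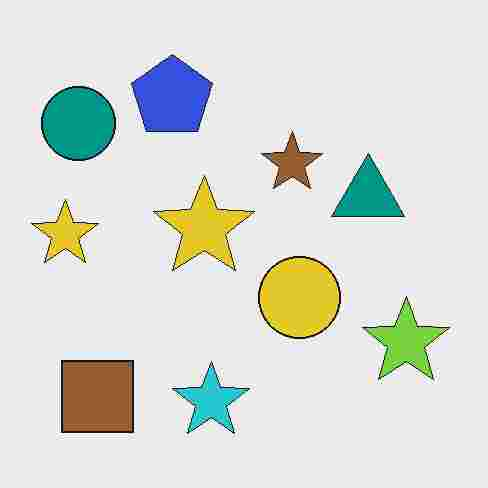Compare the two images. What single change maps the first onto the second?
It was degraded with heavy JPEG compression.

Blocky 8×8 compression artifacts appear around shape edges and the flat background shows ringing — characteristic JPEG degradation.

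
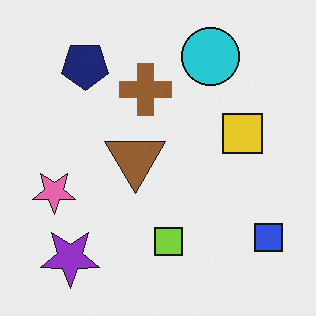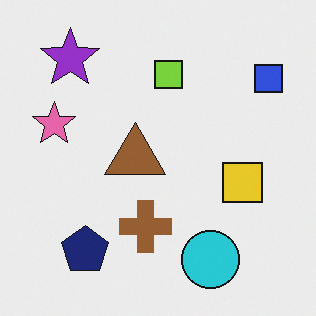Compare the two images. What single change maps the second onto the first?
The first image is the second flipped vertically (top ↔ bottom).

The cyan circle is in the bottom of the second image and the top of the first — shapes on opposite sides of the horizontal midline have swapped in a mirror flip.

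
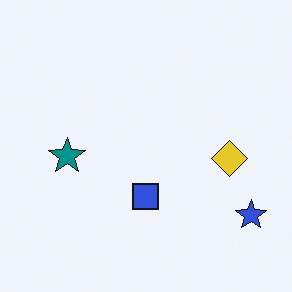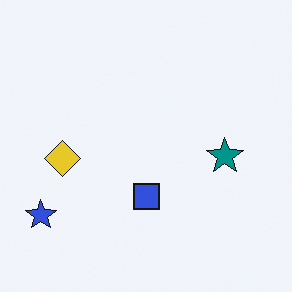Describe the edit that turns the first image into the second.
Flipped horizontally (left ↔ right).

The blue star is in the bottom-right of the first image and the bottom-left of the second — shapes on opposite sides of the vertical midline have swapped in a mirror flip.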